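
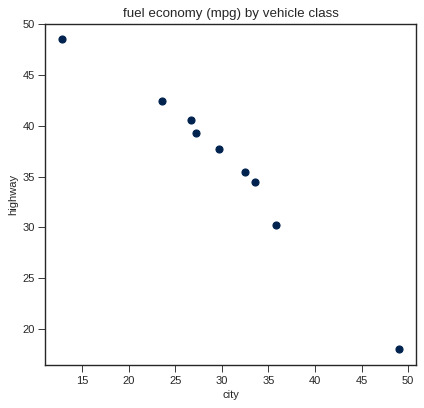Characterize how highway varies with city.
Points are negatively correlated; strong (|r| ≈ 1.0).

negative, strong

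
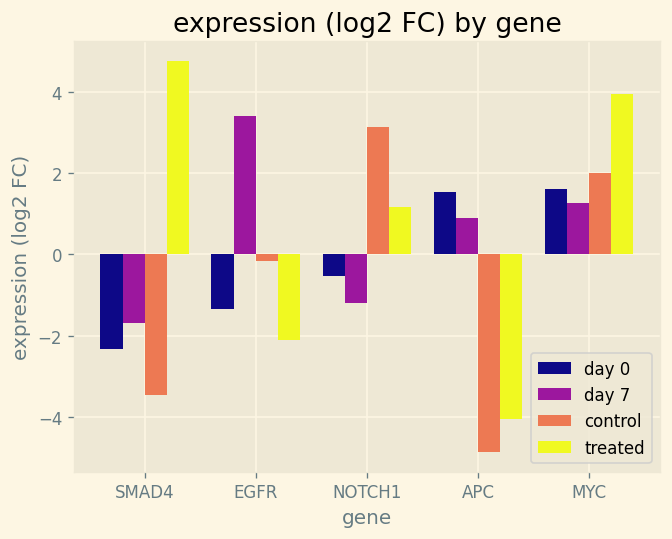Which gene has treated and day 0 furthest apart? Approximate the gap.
SMAD4, ≈ 7 log2 FC

SMAD4: treated ≈ 5, day 0 ≈ -2 → gap ≈ 7. Next-largest (APC) is only ≈ 6.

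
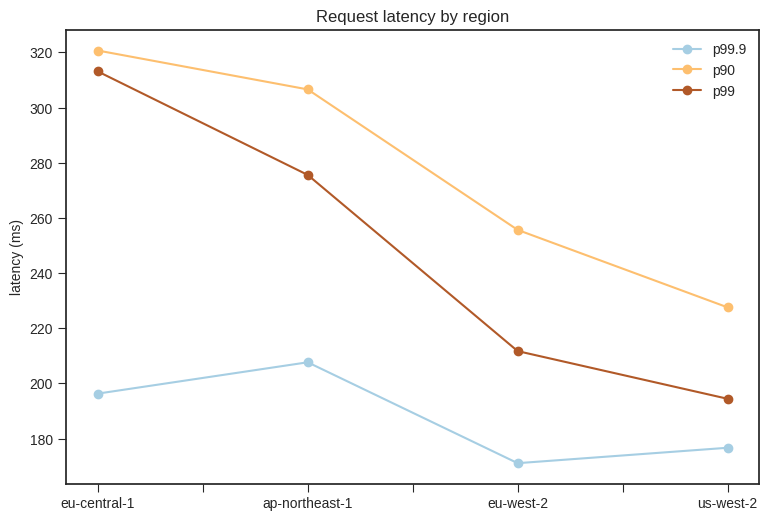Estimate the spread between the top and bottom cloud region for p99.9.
≈ 20

Max ap-northeast-1 ≈ 200, min eu-west-2 ≈ 180; range ≈ 20.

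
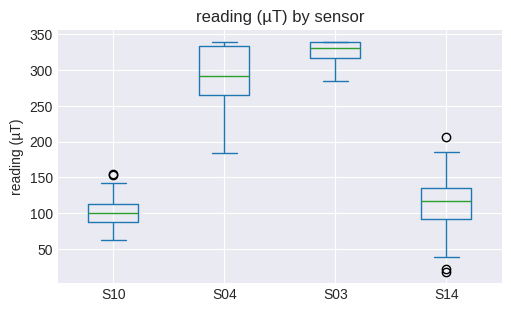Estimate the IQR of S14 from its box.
≈ 40

Q3 ≈ 140, Q1 ≈ 100; IQR ≈ 40.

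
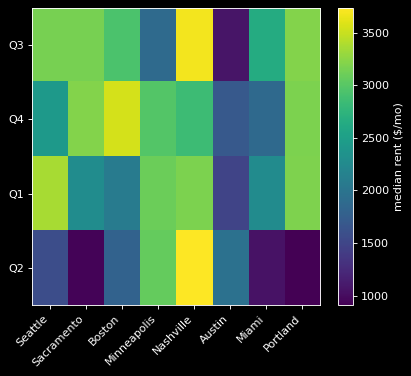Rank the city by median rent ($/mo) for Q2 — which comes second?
Top 3 for Q2: Nashville ≈ 3500, Minneapolis ≈ 3000, Austin ≈ 2000.

Minneapolis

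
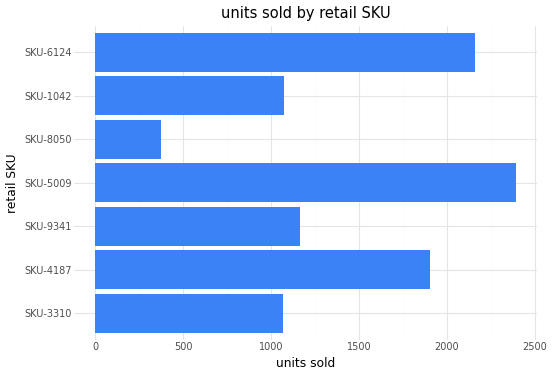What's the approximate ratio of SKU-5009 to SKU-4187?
SKU-5009 ≈ 2400, SKU-4187 ≈ 2000; 2400/2000 ≈ 1.2.

≈ 1.2×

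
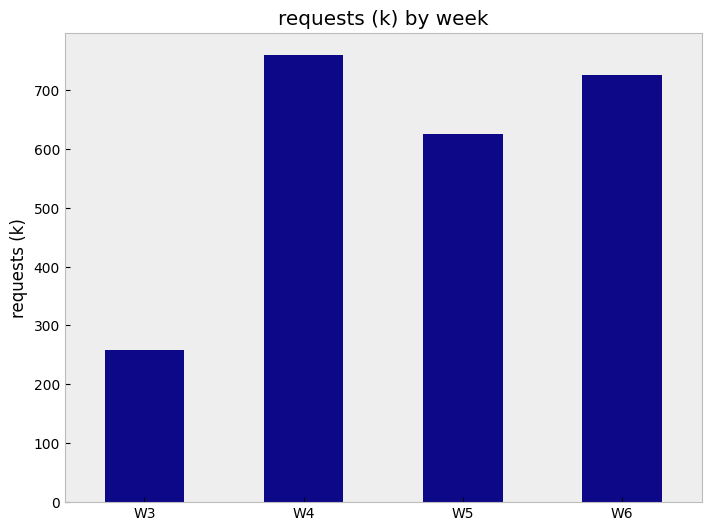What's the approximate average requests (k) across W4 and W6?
(800 + 700) / 2 ≈ 750.

≈ 750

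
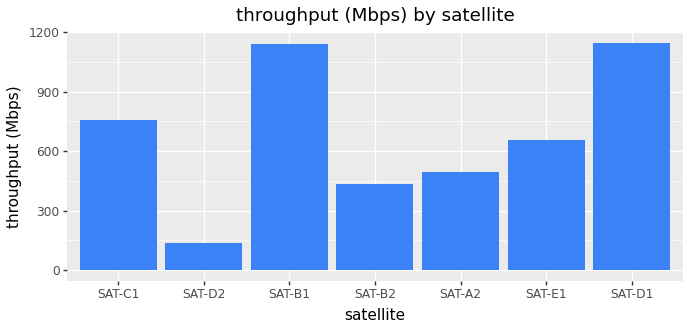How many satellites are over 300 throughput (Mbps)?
6

Above 300: SAT-C1, SAT-B1, SAT-B2, SAT-A2, SAT-E1, SAT-D1.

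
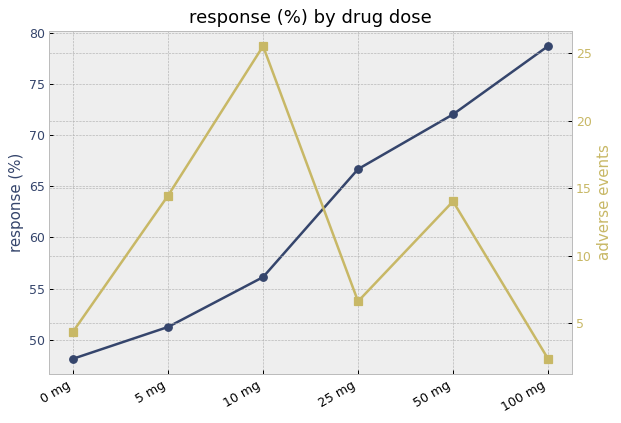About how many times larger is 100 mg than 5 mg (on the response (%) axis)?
100 mg ≈ 80, 5 mg ≈ 50; 80/50 ≈ 1.6.

≈ 1.6×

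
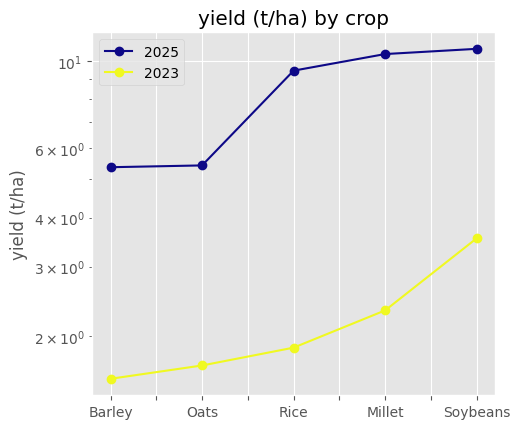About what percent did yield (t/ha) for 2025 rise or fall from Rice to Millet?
Rice ≈ 9, Millet ≈ 10; (10 − 9) / 9 ≈ +11.1%.

≈ +11.1%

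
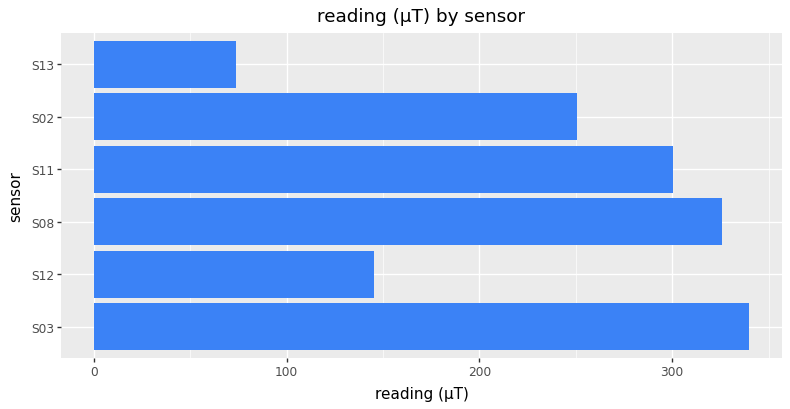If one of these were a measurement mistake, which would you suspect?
S13 ≈ 50; the rest sit between ≈ 150 and ≈ 350.

S13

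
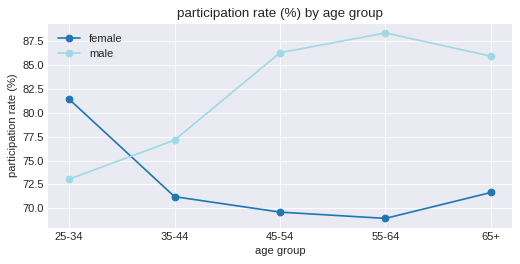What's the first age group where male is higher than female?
25-34: male ≈ 74 vs female ≈ 82 (not yet); 35-44: male ≈ 78 vs female ≈ 72 (first crossover).

35-44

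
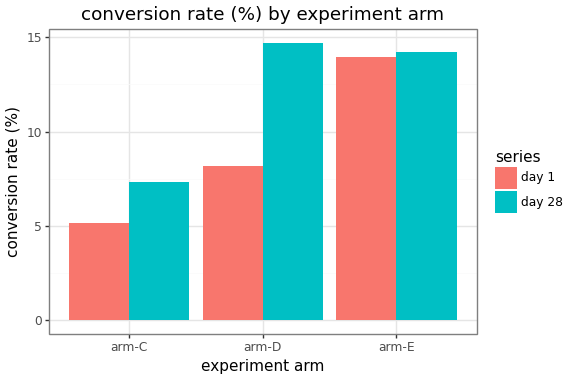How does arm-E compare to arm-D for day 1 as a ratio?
arm-E ≈ 14, arm-D ≈ 8; 14/8 ≈ 1.75.

≈ 1.75×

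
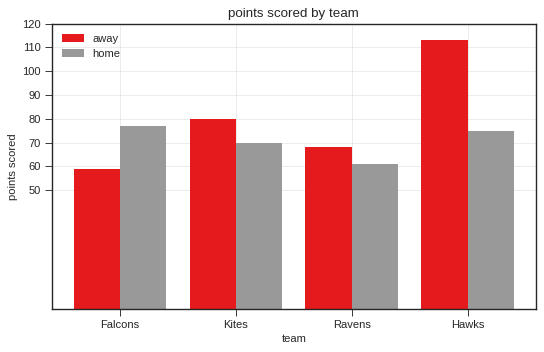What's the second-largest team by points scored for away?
Kites

Top 3 for away: Hawks ≈ 110, Kites ≈ 80, Ravens ≈ 70.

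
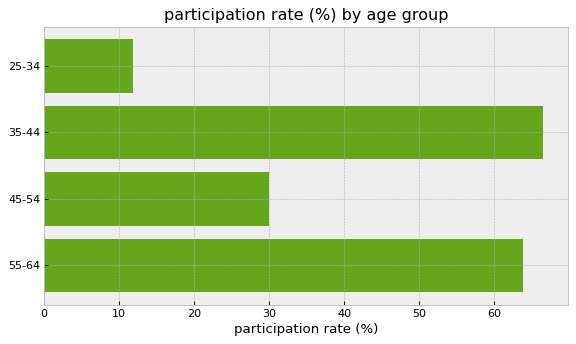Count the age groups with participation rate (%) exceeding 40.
Above 40: 35-44, 55-64.

2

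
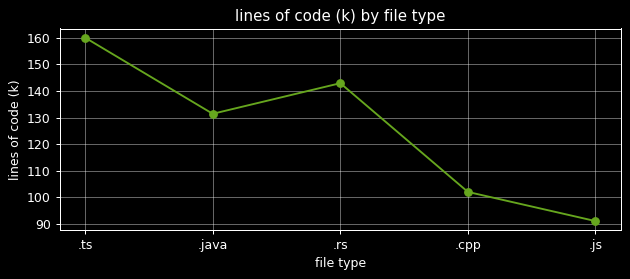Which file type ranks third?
.java

Top 4: .ts ≈ 160, .rs ≈ 140, .java ≈ 130, .cpp ≈ 100.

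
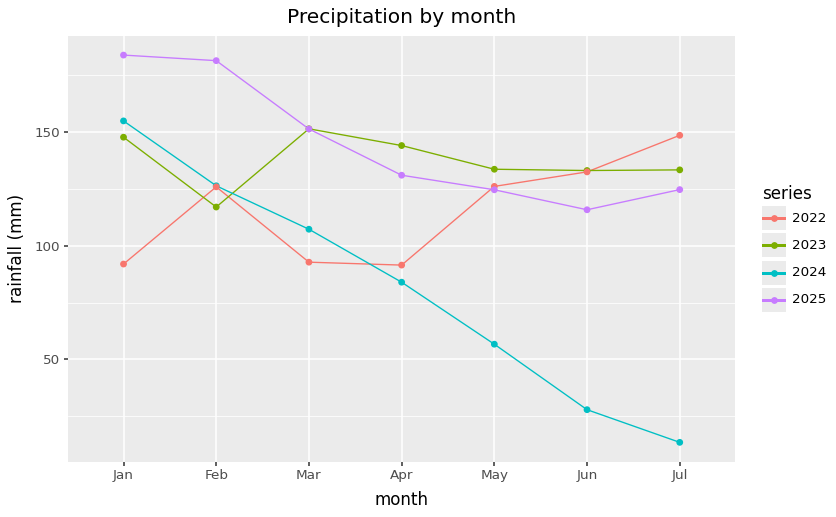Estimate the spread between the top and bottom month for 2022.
≈ 40

Max Jul ≈ 140, min Apr ≈ 100; range ≈ 40.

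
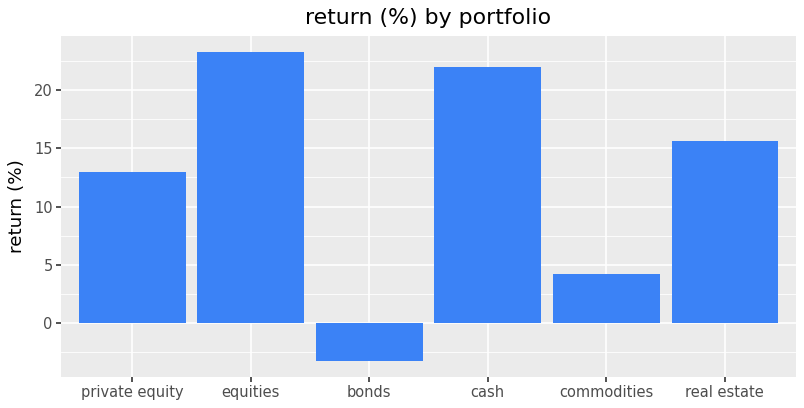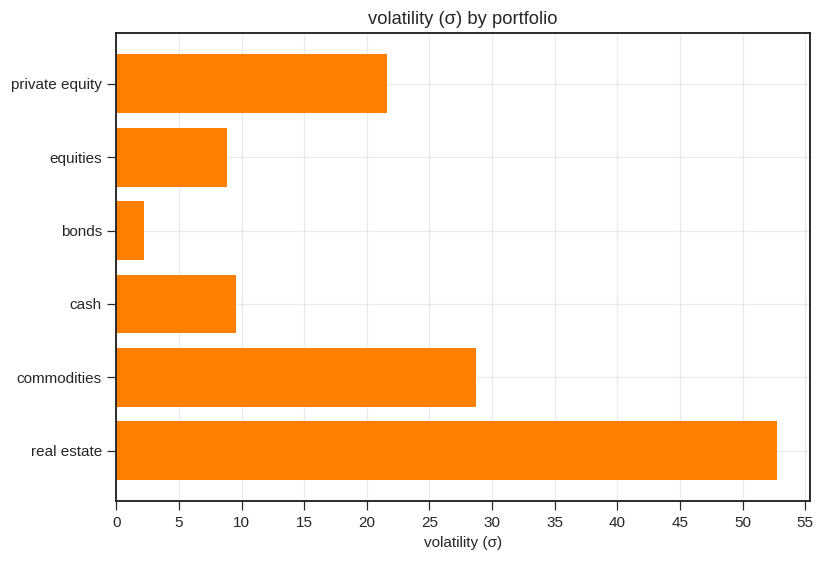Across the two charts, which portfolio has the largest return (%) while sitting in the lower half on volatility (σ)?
Chart 2 median volatility (σ) ≈ 15; below-median portfolios: equities, bonds, cash. Among those, equities has the highest return (%) (≈ 25).

equities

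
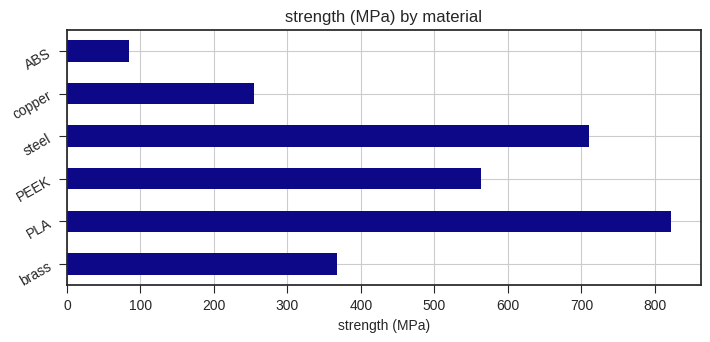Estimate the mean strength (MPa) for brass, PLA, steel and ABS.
≈ 500

(400 + 800 + 700 + 100) / 4 ≈ 500.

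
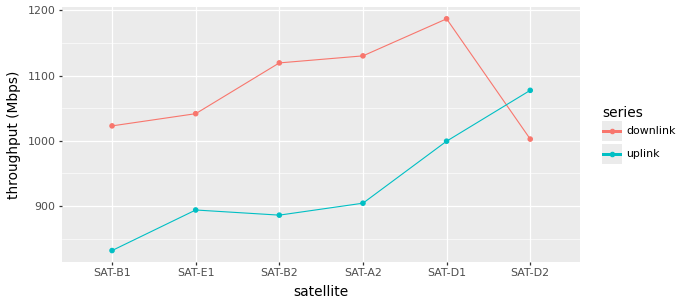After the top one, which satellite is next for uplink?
SAT-D1

Top 3 for uplink: SAT-D2 ≈ 1100, SAT-D1 ≈ 1000, SAT-A2 ≈ 900.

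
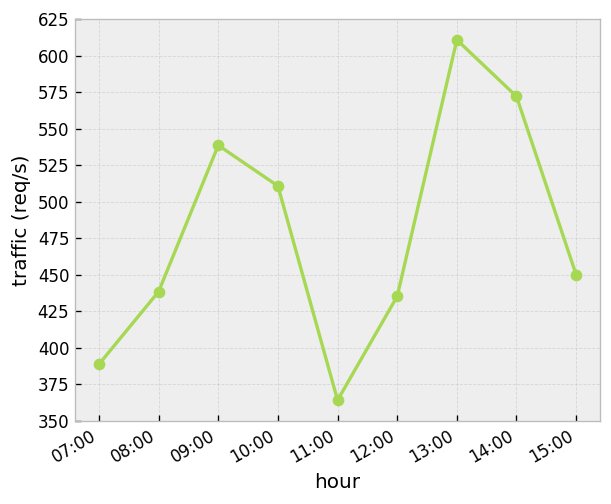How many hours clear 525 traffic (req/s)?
3

Above 525: 09:00, 13:00, 14:00.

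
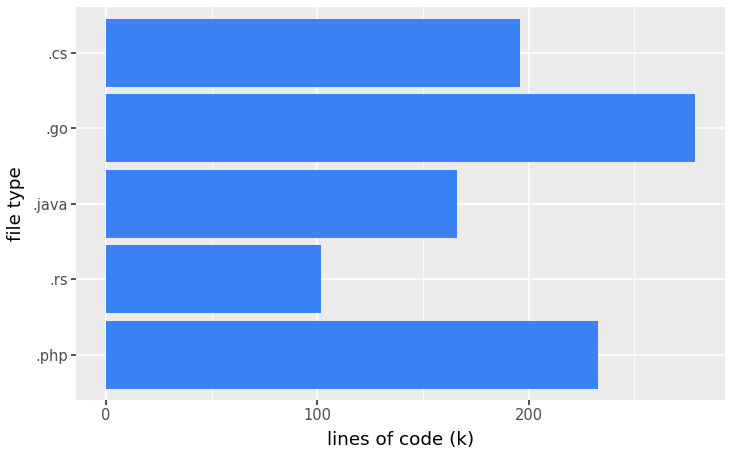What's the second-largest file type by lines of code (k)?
.php

Top 3: .go ≈ 275, .php ≈ 225, .cs ≈ 200.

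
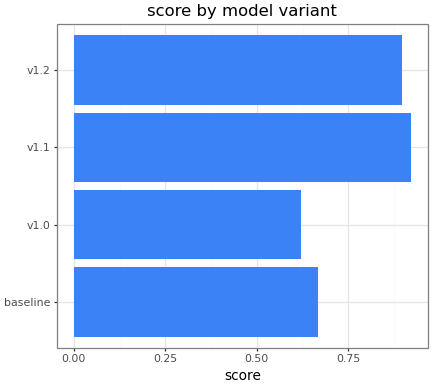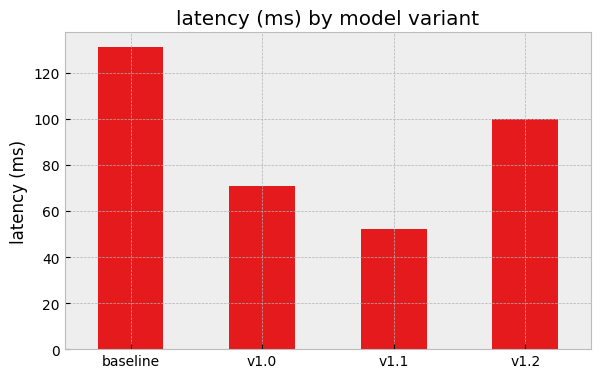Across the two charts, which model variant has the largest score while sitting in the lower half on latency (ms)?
v1.1

Chart 2 median latency (ms) ≈ 80; below-median model variants: v1.0, v1.1. Among those, v1.1 has the highest score (≈ 0.9).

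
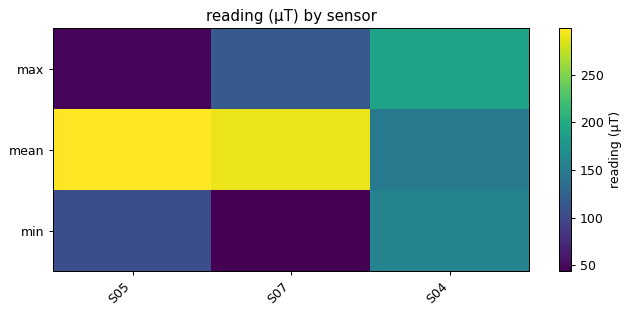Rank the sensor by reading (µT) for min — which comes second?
S05

Top 3 for min: S04 ≈ 150, S05 ≈ 100, S07 ≈ 50.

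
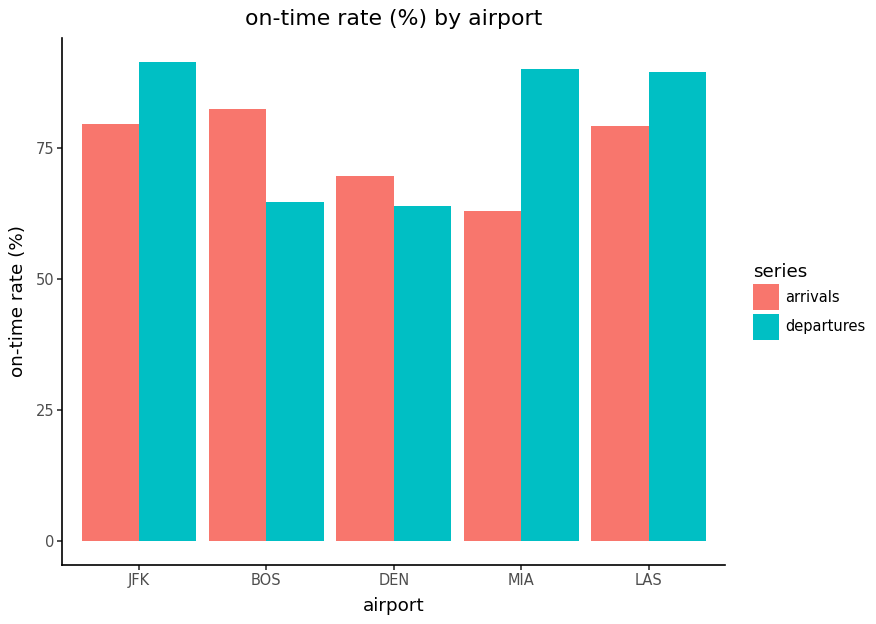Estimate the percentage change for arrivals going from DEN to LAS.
≈ +14.3%

DEN ≈ 70, LAS ≈ 80; (80 − 70) / 70 ≈ +14.3%.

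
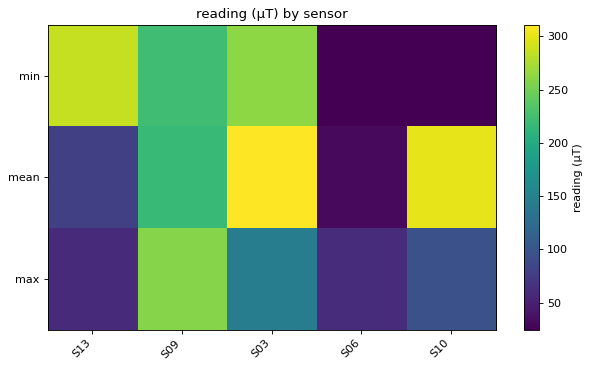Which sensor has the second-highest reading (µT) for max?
Top 3 for max: S09 ≈ 250, S03 ≈ 150, S10 ≈ 100.

S03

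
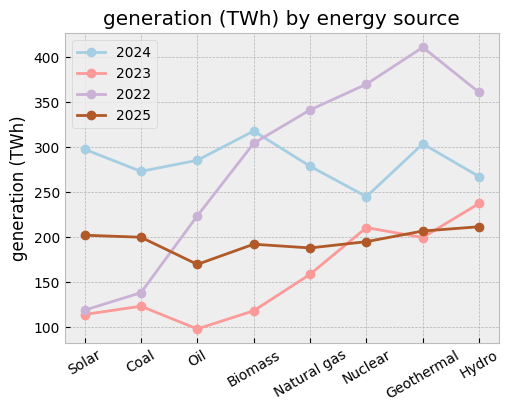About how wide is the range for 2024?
≈ 50

Max Biomass ≈ 300, min Nuclear ≈ 250; range ≈ 50.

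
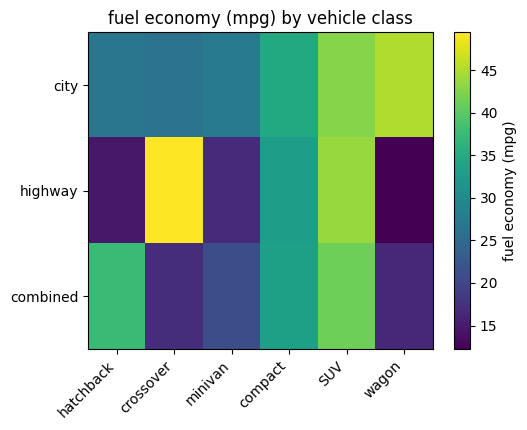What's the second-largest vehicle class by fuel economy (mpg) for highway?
Top 3 for highway: crossover ≈ 50, SUV ≈ 45, compact ≈ 35.

SUV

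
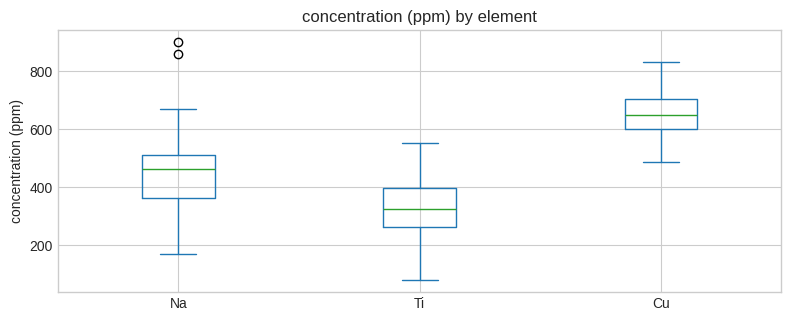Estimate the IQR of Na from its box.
Q3 ≈ 500, Q1 ≈ 350; IQR ≈ 150.

≈ 150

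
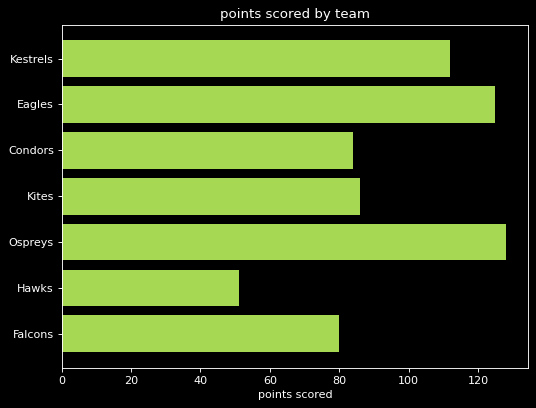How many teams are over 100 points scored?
3

Above 100: Kestrels, Eagles, Ospreys.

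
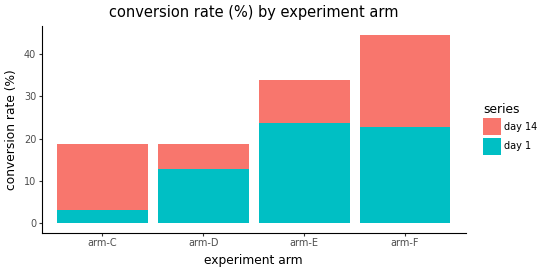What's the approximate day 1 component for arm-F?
day 1 top ≈ 25, bottom ≈ 0; segment ≈ 25.

≈ 25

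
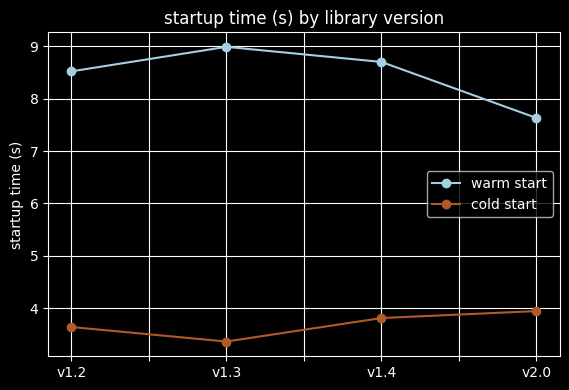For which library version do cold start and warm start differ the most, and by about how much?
v1.3, ≈ 5.5 s

v1.3: cold start ≈ 3.5, warm start ≈ 9.0 → gap ≈ 5.5. Next-largest (v1.4) is only ≈ 4.5.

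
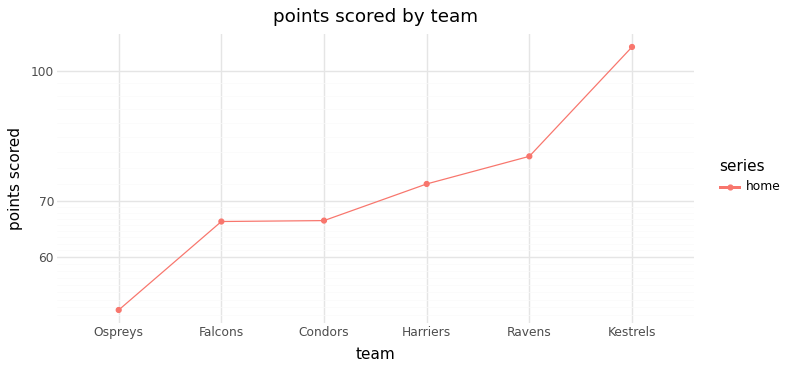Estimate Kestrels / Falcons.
≈ 1.62×

Kestrels ≈ 105, Falcons ≈ 65; 105/65 ≈ 1.62.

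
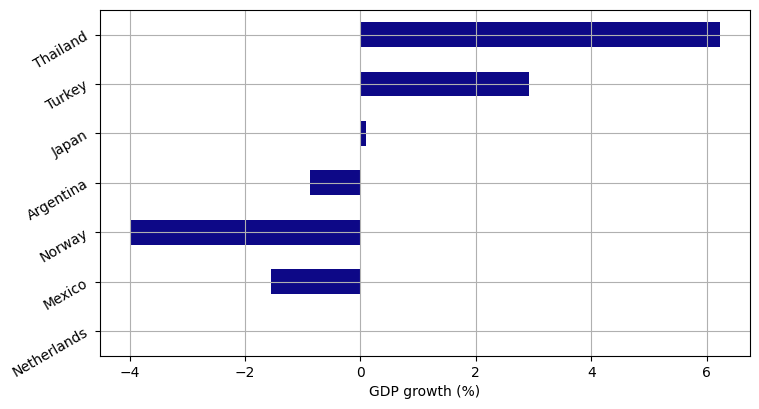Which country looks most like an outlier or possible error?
Thailand

Thailand ≈ 6; the rest sit between ≈ -4 and ≈ 3.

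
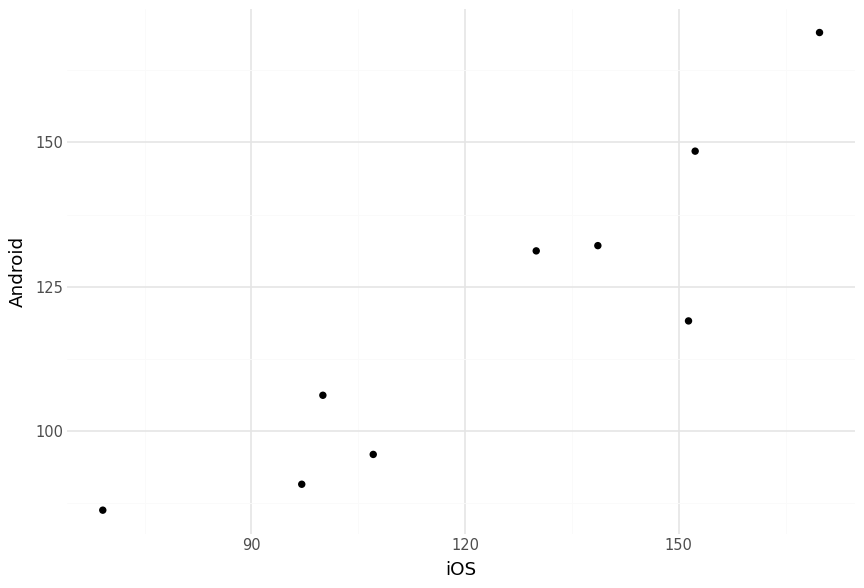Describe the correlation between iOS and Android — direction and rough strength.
Points are positively correlated; strong (|r| ≈ 0.9).

positive, strong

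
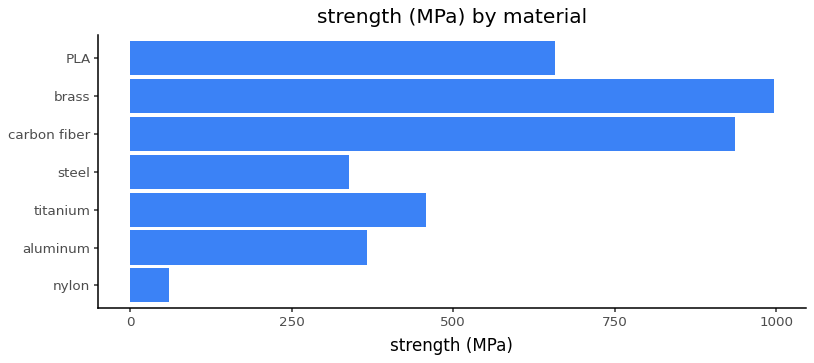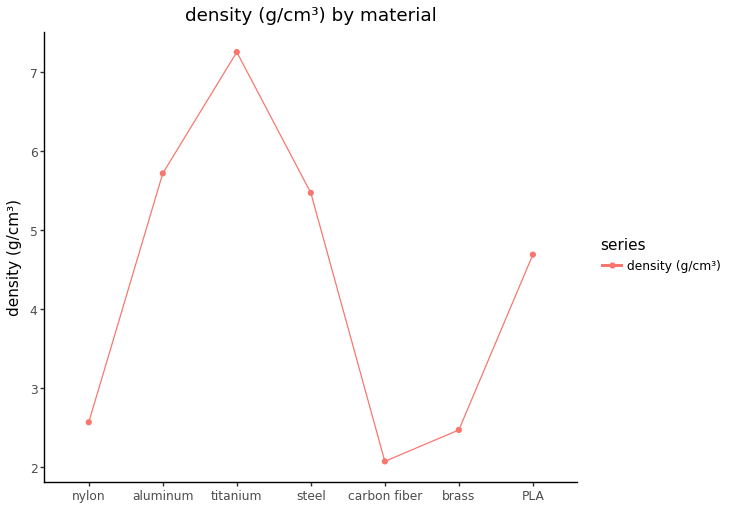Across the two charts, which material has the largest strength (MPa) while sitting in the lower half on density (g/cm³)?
brass

Chart 2 median density (g/cm³) ≈ 5; below-median materials: nylon, carbon fiber, brass. Among those, brass has the highest strength (MPa) (≈ 1000).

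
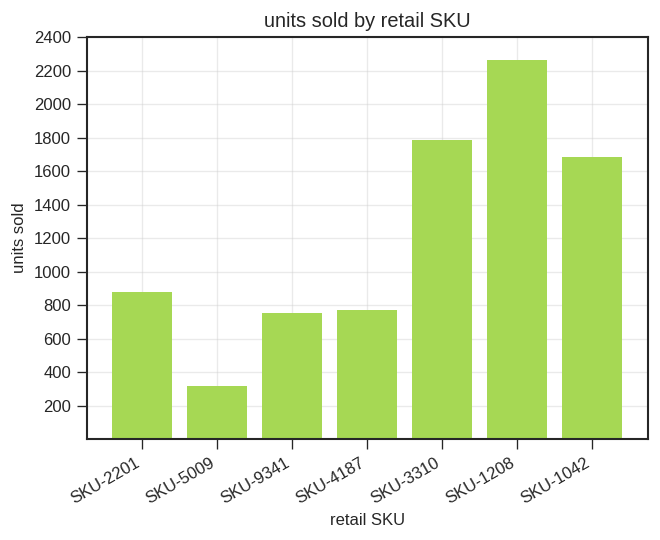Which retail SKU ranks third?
SKU-1042

Top 4: SKU-1208 ≈ 2200, SKU-3310 ≈ 1800, SKU-1042 ≈ 1600, SKU-2201 ≈ 800.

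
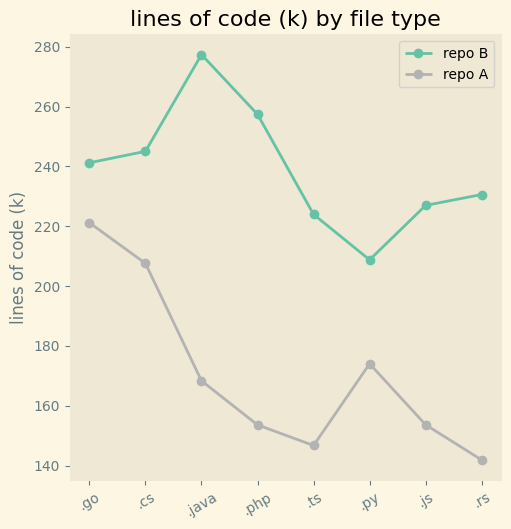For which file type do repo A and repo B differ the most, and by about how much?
.java: repo A ≈ 160, repo B ≈ 280 → gap ≈ 120. Next-largest (.php) is only ≈ 100.

.java, ≈ 120 k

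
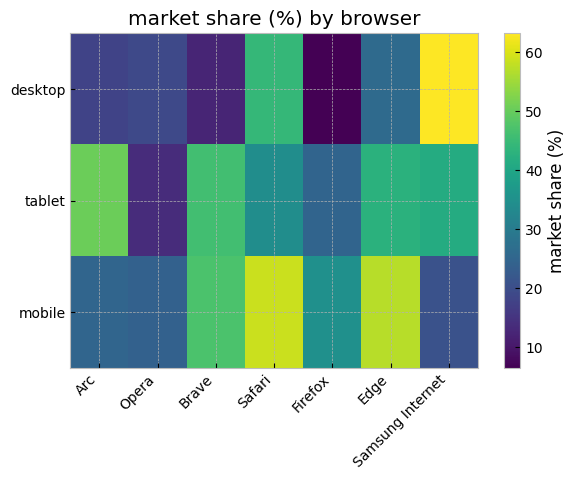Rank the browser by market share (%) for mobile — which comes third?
Top 4 for mobile: Safari ≈ 60, Edge ≈ 55, Brave ≈ 45, Firefox ≈ 35.

Brave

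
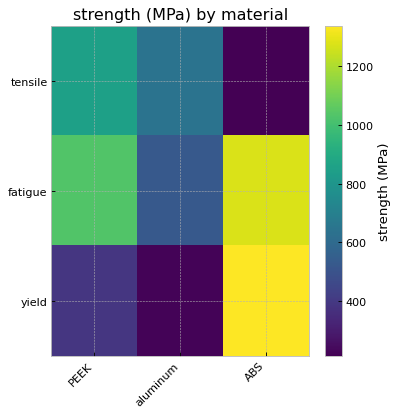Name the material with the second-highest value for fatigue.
Top 3 for fatigue: ABS ≈ 1300, PEEK ≈ 1000, aluminum ≈ 500.

PEEK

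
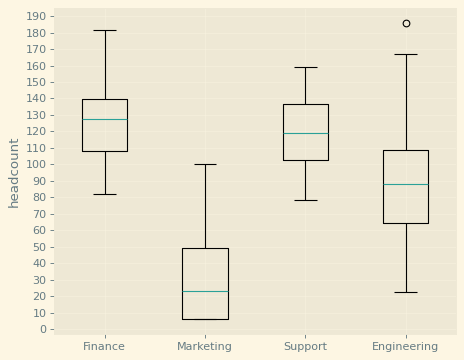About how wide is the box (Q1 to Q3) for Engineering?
≈ 50

Q3 ≈ 110, Q1 ≈ 60; IQR ≈ 50.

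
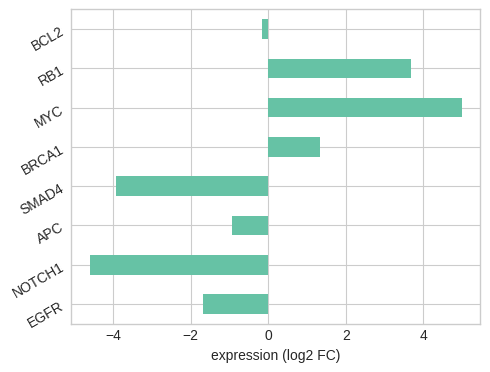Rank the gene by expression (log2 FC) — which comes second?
Top 3: MYC ≈ 5, RB1 ≈ 4, BRCA1 ≈ 1.

RB1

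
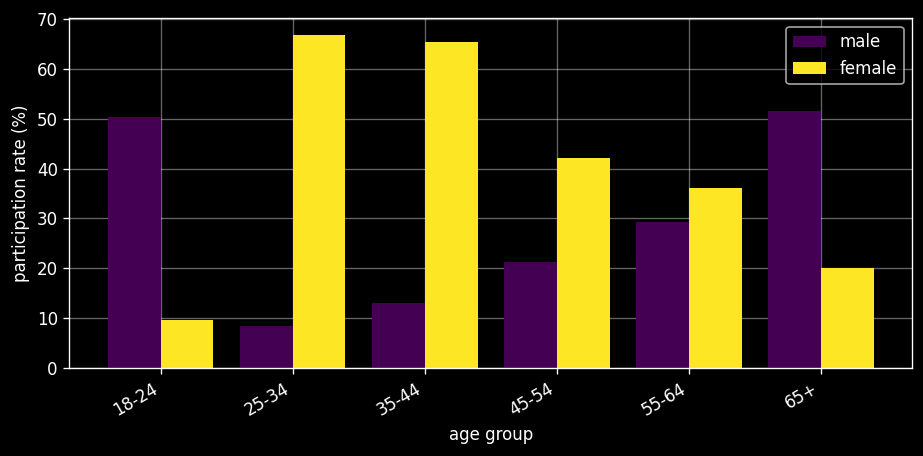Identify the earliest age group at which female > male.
25-34

18-24: female ≈ 10 vs male ≈ 50 (not yet); 25-34: female ≈ 70 vs male ≈ 10 (first crossover).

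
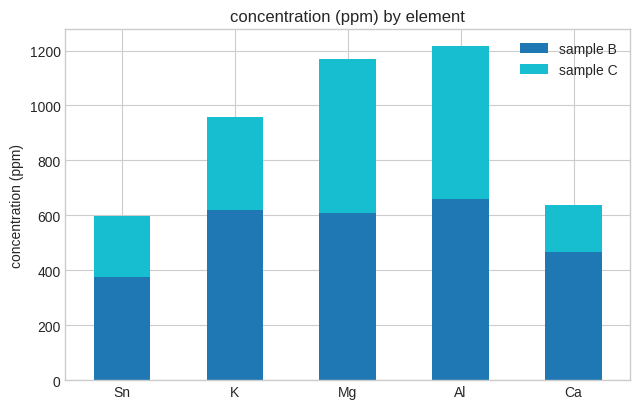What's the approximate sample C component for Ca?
sample C top ≈ 600, bottom ≈ 400; segment ≈ 200.

≈ 200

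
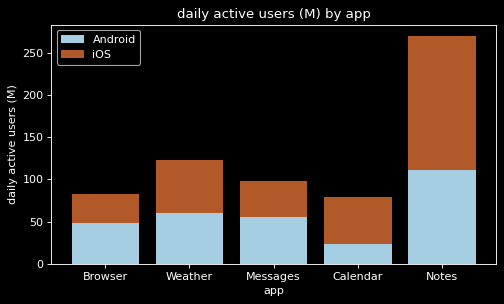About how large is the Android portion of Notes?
Android top ≈ 100, bottom ≈ 0; segment ≈ 100.

≈ 100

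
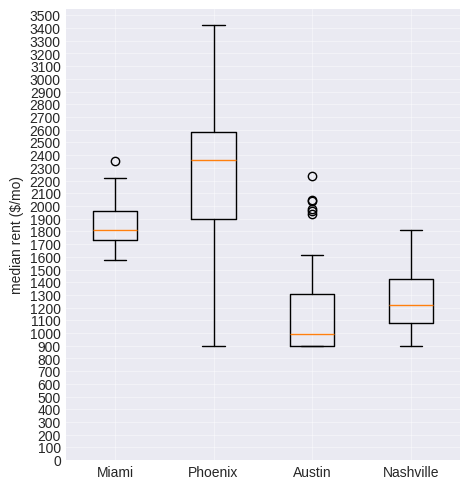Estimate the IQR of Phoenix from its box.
Q3 ≈ 2600, Q1 ≈ 1900; IQR ≈ 700.

≈ 700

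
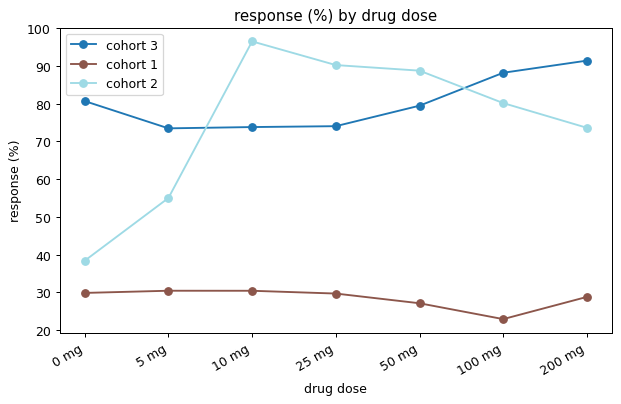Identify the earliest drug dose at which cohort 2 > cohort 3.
5 mg: cohort 2 ≈ 50 vs cohort 3 ≈ 70 (not yet); 10 mg: cohort 2 ≈ 100 vs cohort 3 ≈ 70 (first crossover).

10 mg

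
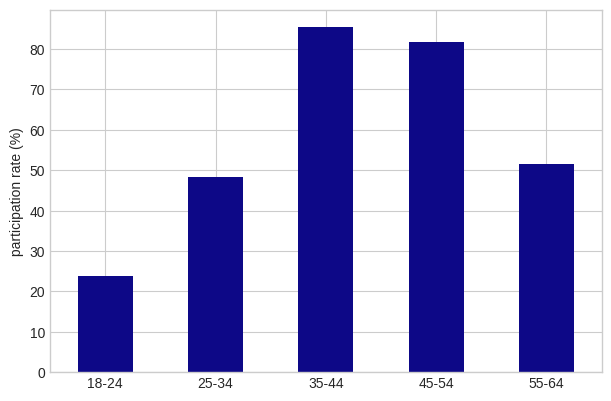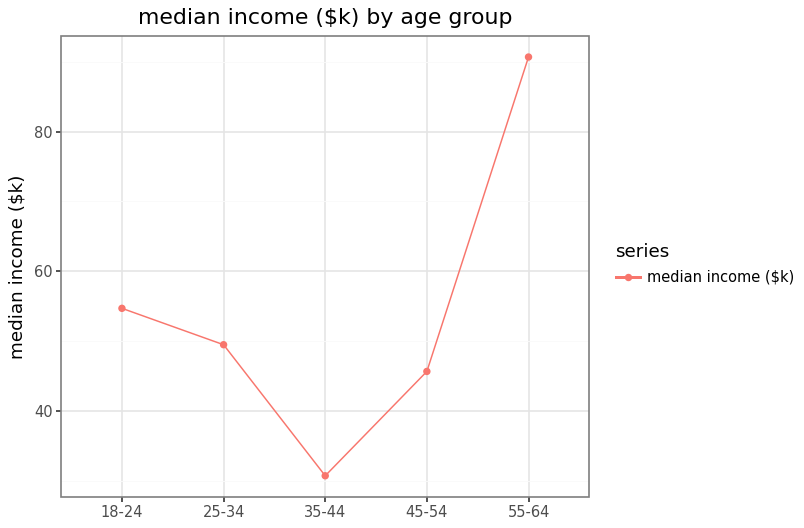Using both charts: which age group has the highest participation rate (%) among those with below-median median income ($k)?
Chart 2 median median income ($k) ≈ 50; below-median age groups: 35-44, 45-54. Among those, 35-44 has the highest participation rate (%) (≈ 90).

35-44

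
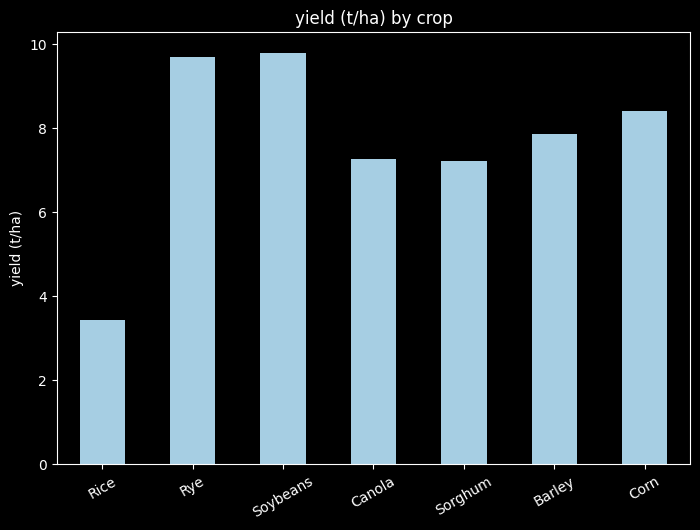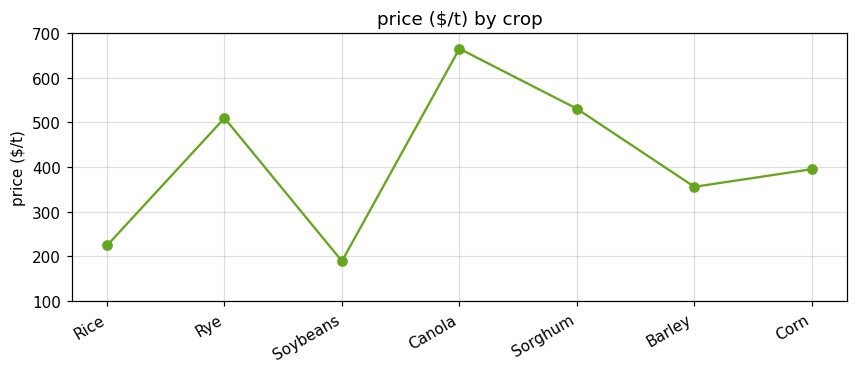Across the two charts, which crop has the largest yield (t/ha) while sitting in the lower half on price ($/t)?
Chart 2 median price ($/t) ≈ 400; below-median crops: Rice, Soybeans, Barley. Among those, Soybeans has the highest yield (t/ha) (≈ 10).

Soybeans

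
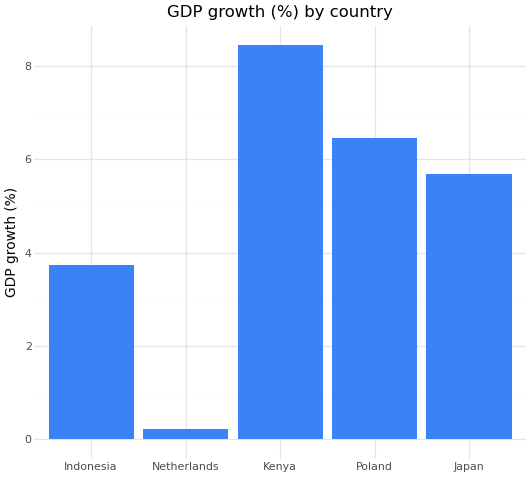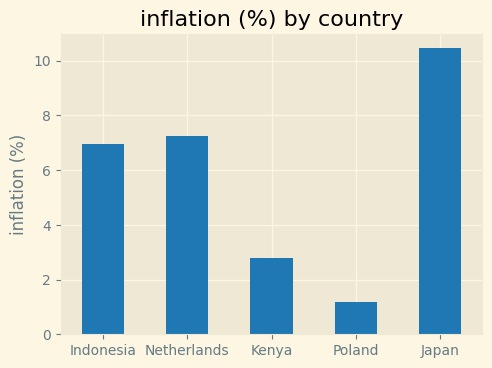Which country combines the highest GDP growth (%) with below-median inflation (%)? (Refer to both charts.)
Kenya

Chart 2 median inflation (%) ≈ 7; below-median countries: Kenya, Poland. Among those, Kenya has the highest GDP growth (%) (≈ 8).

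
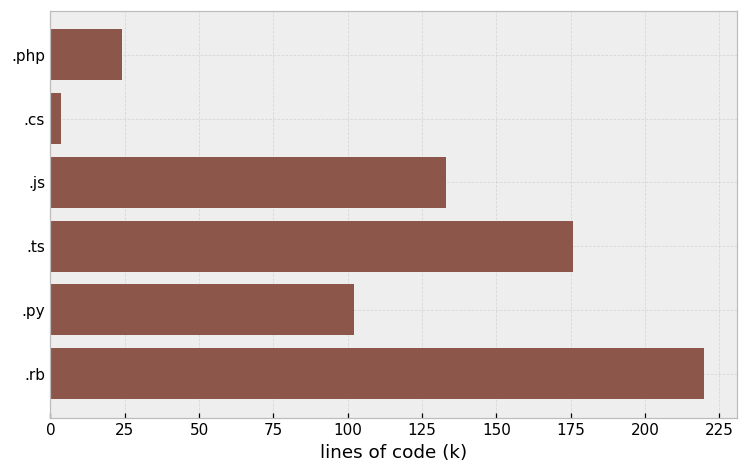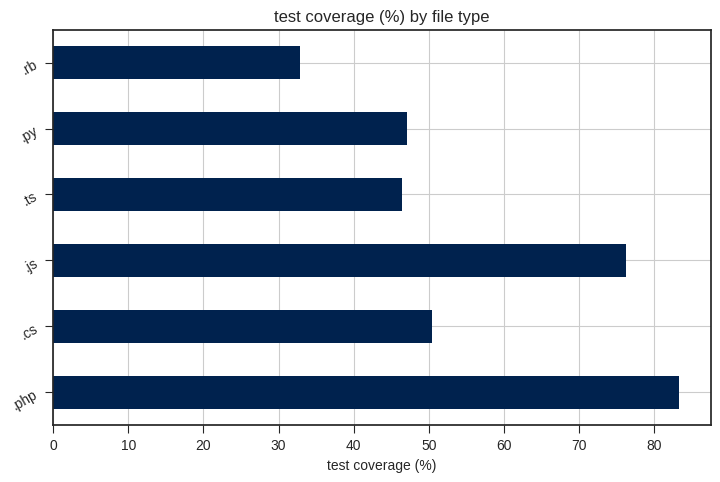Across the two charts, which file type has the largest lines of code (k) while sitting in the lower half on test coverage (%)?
Chart 2 median test coverage (%) ≈ 50; below-median file types: .ts, .py, .rb. Among those, .rb has the highest lines of code (k) (≈ 225).

.rb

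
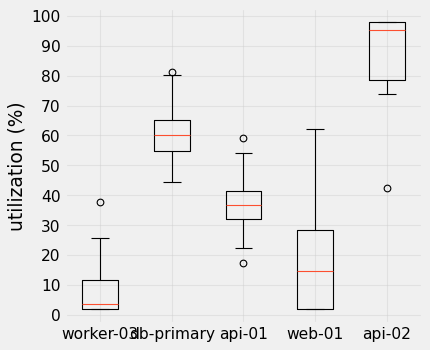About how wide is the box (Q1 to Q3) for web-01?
≈ 30

Q3 ≈ 30, Q1 ≈ 0; IQR ≈ 30.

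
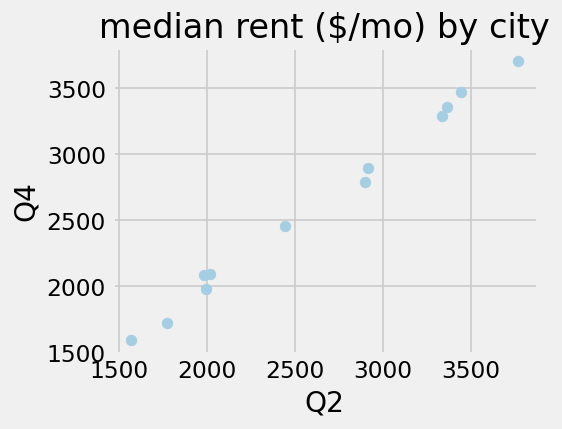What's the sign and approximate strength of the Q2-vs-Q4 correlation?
positive, strong

Points are positively correlated; strong (|r| ≈ 1.0).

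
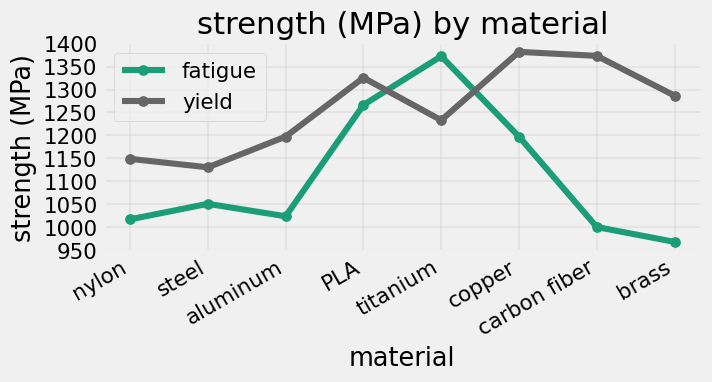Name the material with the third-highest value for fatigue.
copper

Top 4 for fatigue: titanium ≈ 1350, PLA ≈ 1250, copper ≈ 1200, steel ≈ 1050.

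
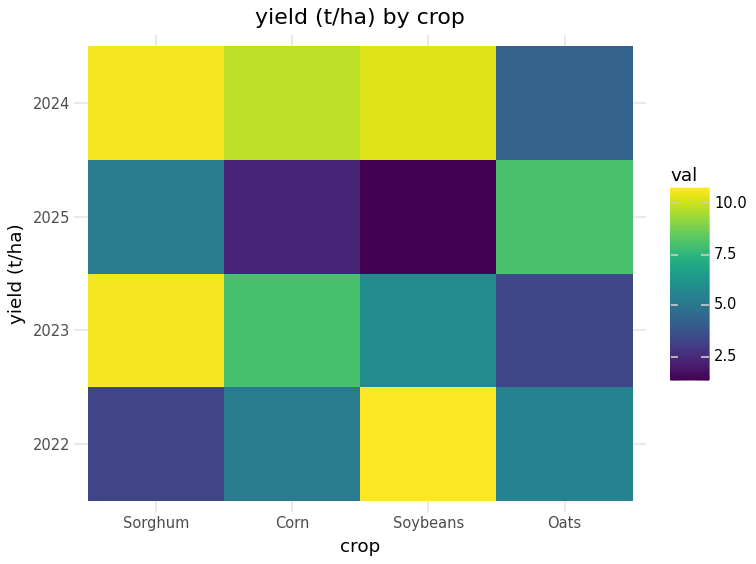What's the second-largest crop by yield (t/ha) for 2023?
Corn

Top 3 for 2023: Sorghum ≈ 11, Corn ≈ 8, Soybeans ≈ 6.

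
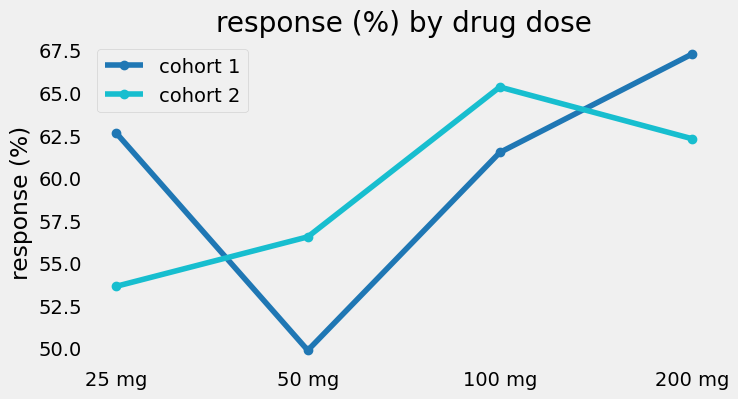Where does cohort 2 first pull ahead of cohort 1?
50 mg

25 mg: cohort 2 ≈ 54 vs cohort 1 ≈ 62 (not yet); 50 mg: cohort 2 ≈ 56 vs cohort 1 ≈ 50 (first crossover).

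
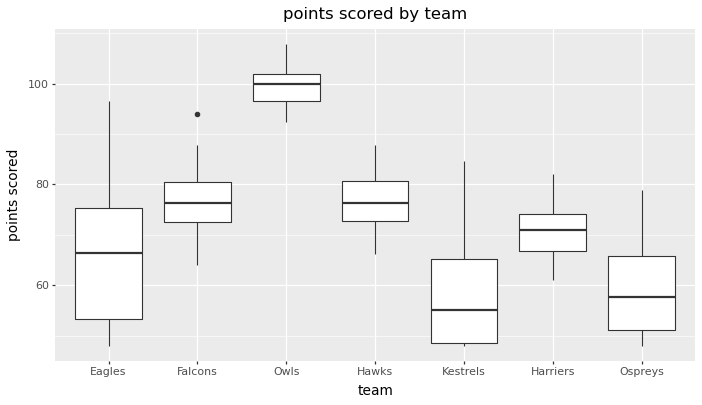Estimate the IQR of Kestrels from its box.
≈ 15

Q3 ≈ 65, Q1 ≈ 50; IQR ≈ 15.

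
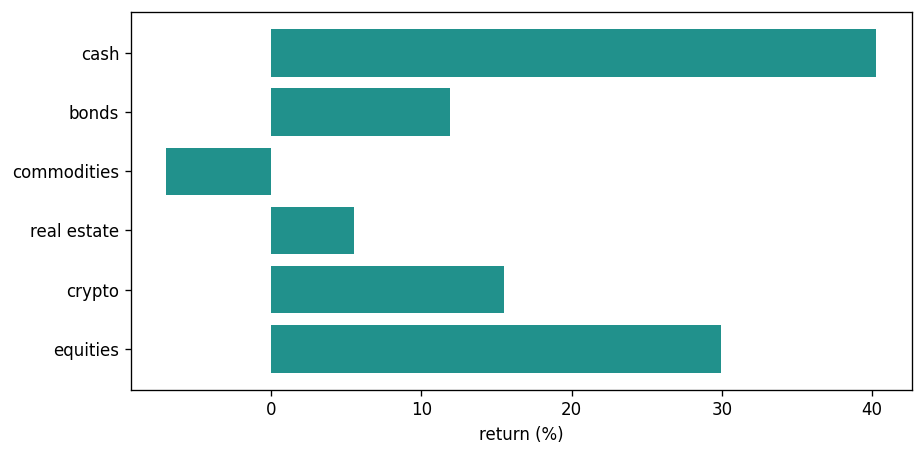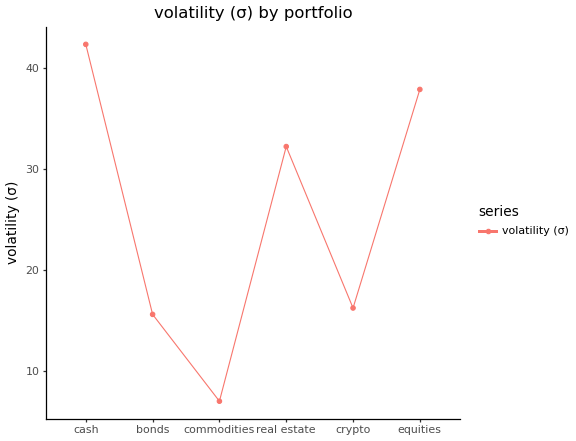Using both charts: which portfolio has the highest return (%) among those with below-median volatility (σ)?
Chart 2 median volatility (σ) ≈ 25; below-median portfolios: bonds, commodities, crypto. Among those, crypto has the highest return (%) (≈ 15).

crypto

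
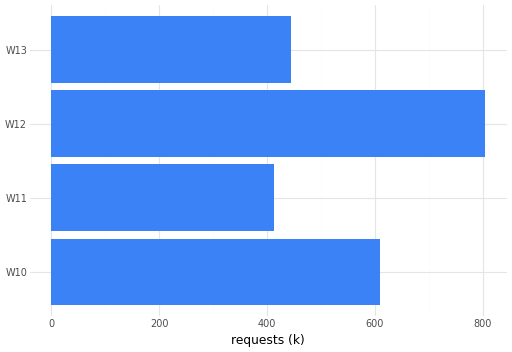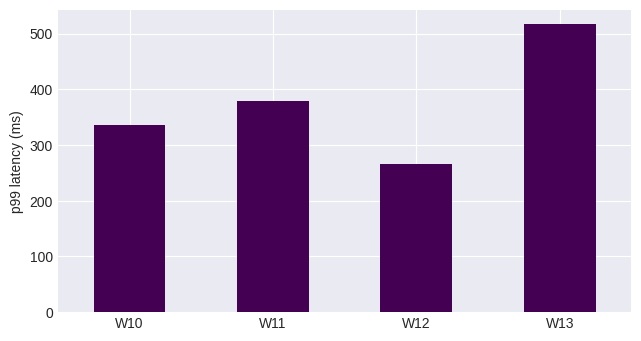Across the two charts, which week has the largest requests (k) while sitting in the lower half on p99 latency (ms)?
Chart 2 median p99 latency (ms) ≈ 350; below-median weeks: W10, W12. Among those, W12 has the highest requests (k) (≈ 800).

W12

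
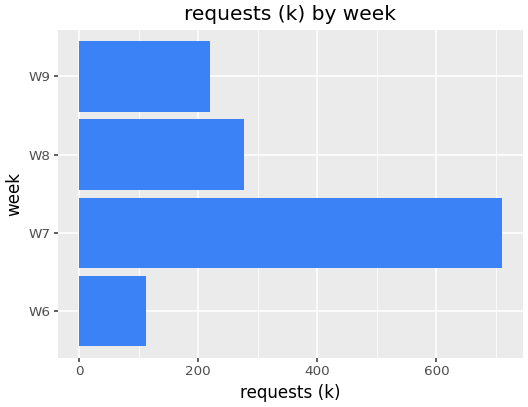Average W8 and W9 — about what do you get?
≈ 250

(300 + 200) / 2 ≈ 250.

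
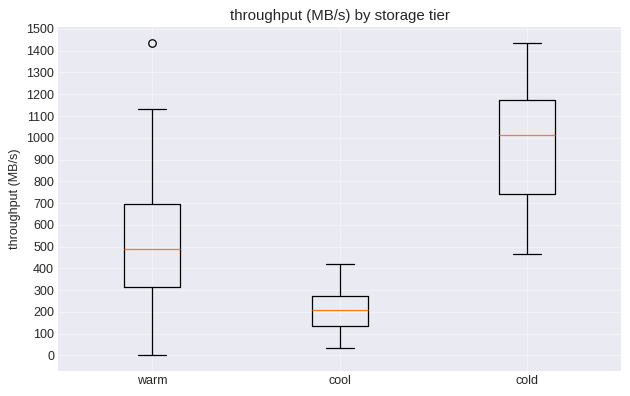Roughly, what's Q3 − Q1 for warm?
Q3 ≈ 700, Q1 ≈ 300; IQR ≈ 400.

≈ 400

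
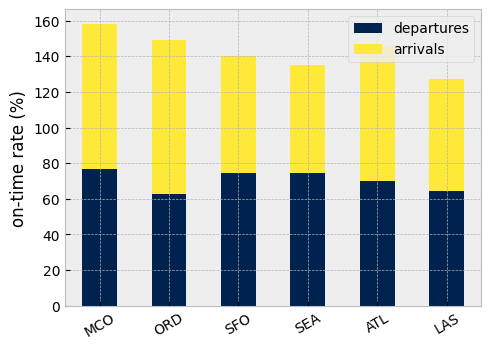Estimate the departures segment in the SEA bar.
departures top ≈ 80, bottom ≈ 0; segment ≈ 80.

≈ 80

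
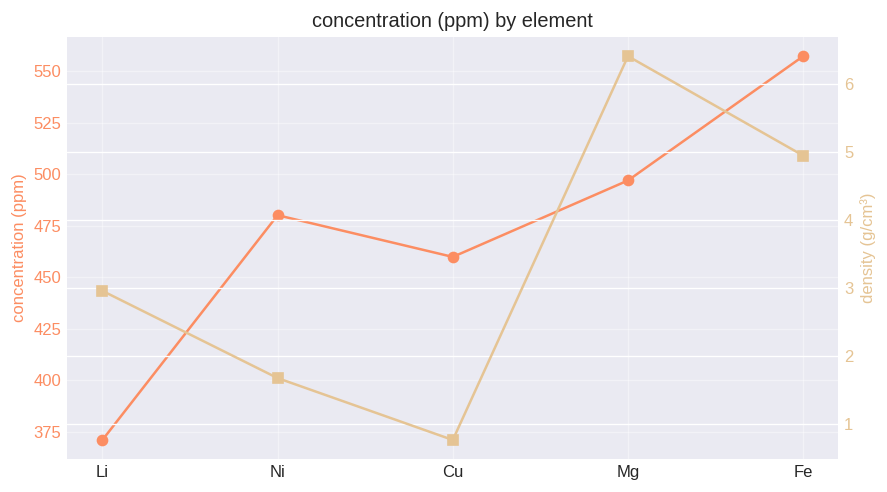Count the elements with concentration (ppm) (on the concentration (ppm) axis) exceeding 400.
4

Above 400: Ni, Cu, Mg, Fe.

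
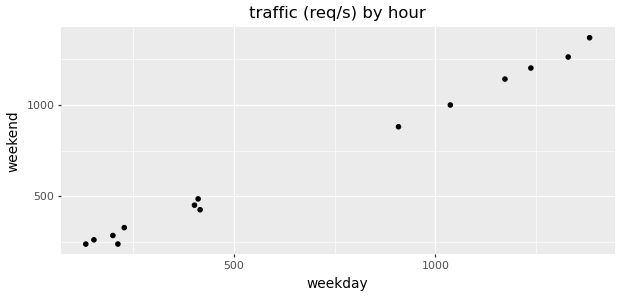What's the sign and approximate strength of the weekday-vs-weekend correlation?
Points are positively correlated; strong (|r| ≈ 1.0).

positive, strong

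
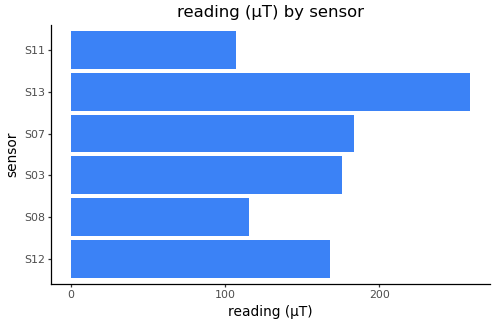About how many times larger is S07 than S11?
S07 ≈ 175, S11 ≈ 100; 175/100 ≈ 1.75.

≈ 1.75×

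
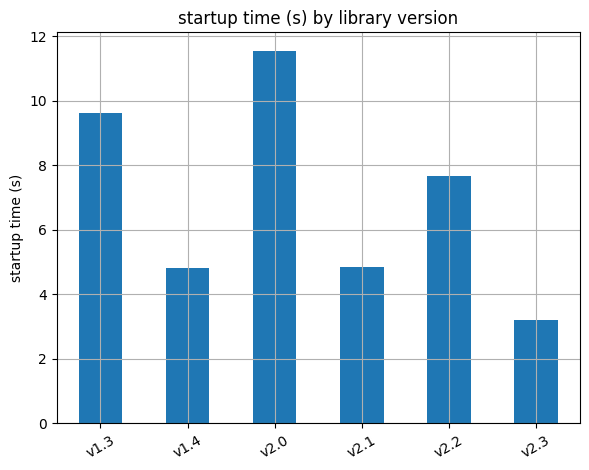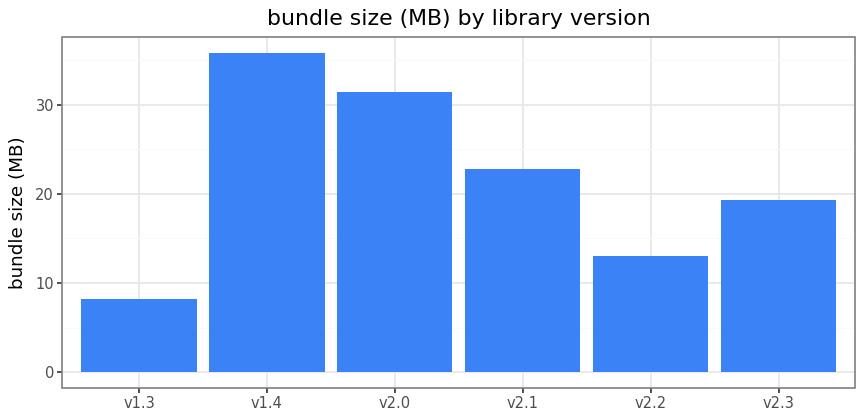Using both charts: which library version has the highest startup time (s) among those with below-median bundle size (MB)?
v1.3

Chart 2 median bundle size (MB) ≈ 20; below-median library versions: v1.3, v2.2, v2.3. Among those, v1.3 has the highest startup time (s) (≈ 10).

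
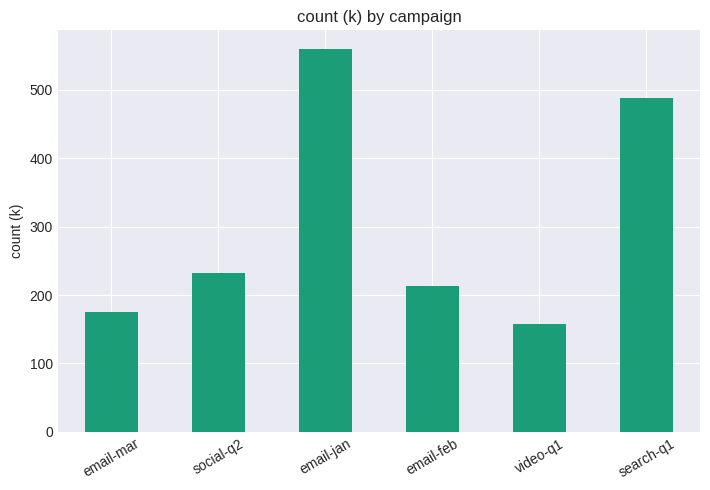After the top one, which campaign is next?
search-q1

Top 3: email-jan ≈ 550, search-q1 ≈ 500, social-q2 ≈ 250.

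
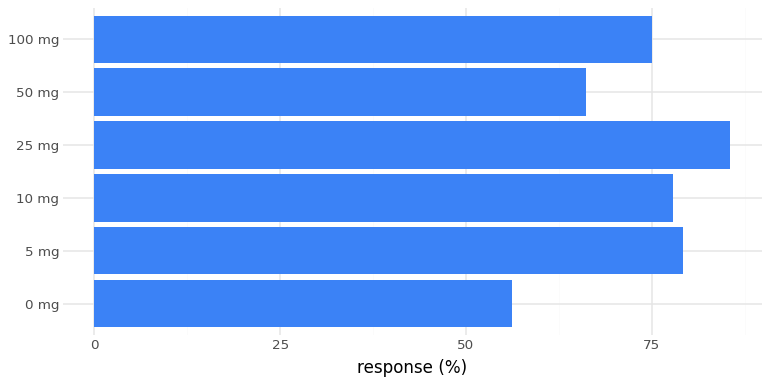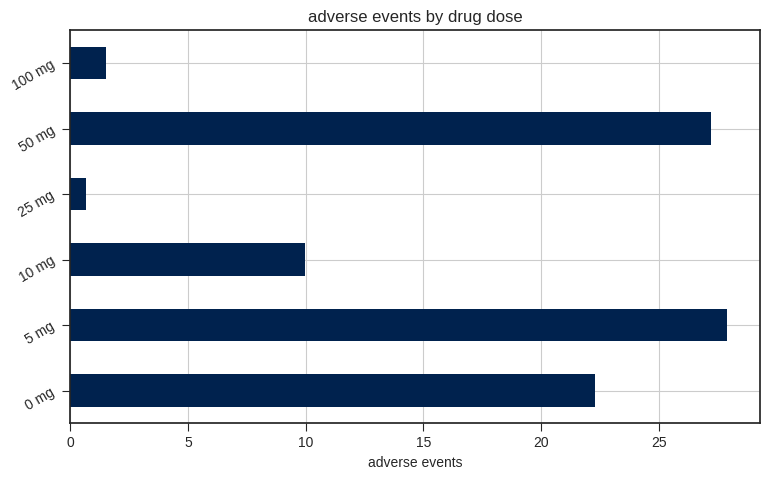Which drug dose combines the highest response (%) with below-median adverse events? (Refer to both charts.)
25 mg

Chart 2 median adverse events ≈ 15; below-median drug doses: 10 mg, 25 mg, 100 mg. Among those, 25 mg has the highest response (%) (≈ 90).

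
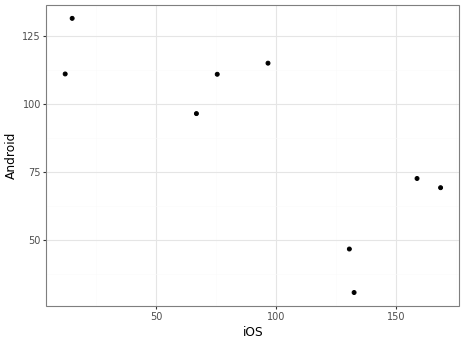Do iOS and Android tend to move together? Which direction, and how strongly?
negative, strong

Points are negatively correlated; strong (|r| ≈ 0.8).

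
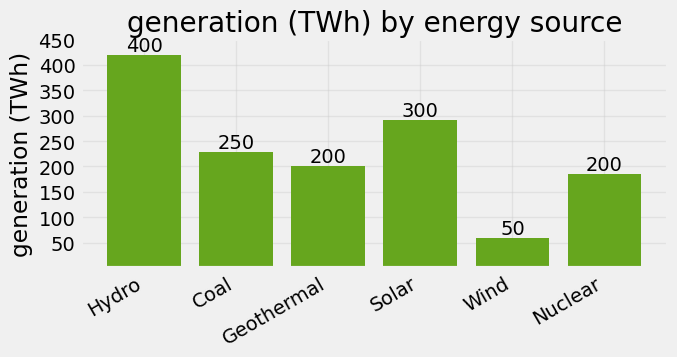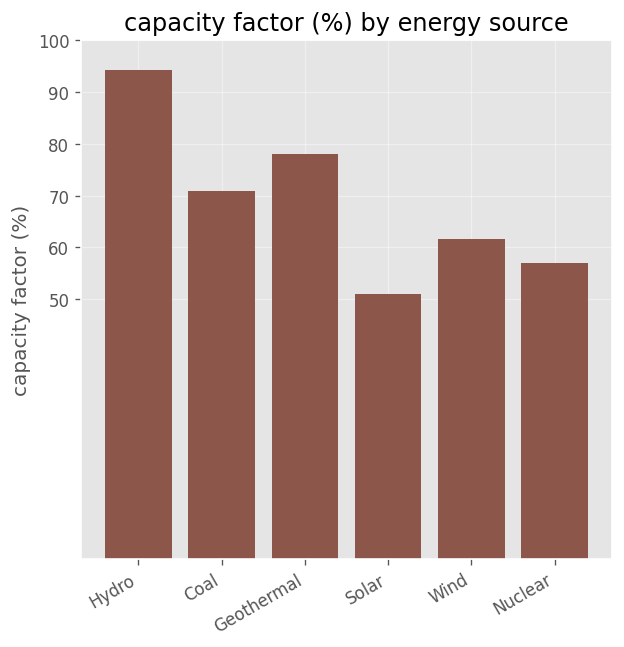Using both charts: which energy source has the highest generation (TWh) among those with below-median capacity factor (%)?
Solar

Chart 2 median capacity factor (%) ≈ 70; below-median energy sources: Solar, Wind, Nuclear. Among those, Solar has the highest generation (TWh) (≈ 300).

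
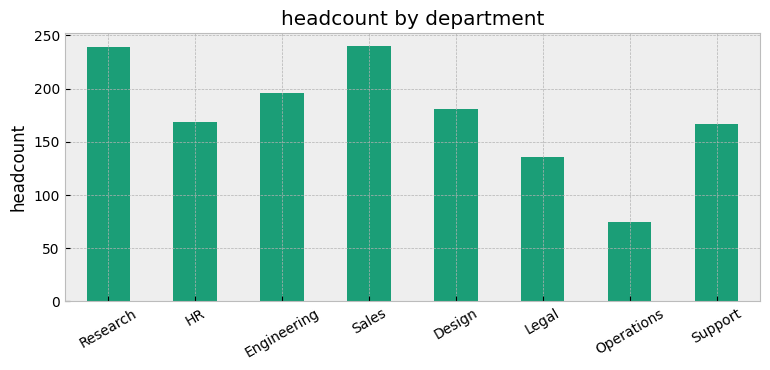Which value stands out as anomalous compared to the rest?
Operations ≈ 80; the rest sit between ≈ 140 and ≈ 240.

Operations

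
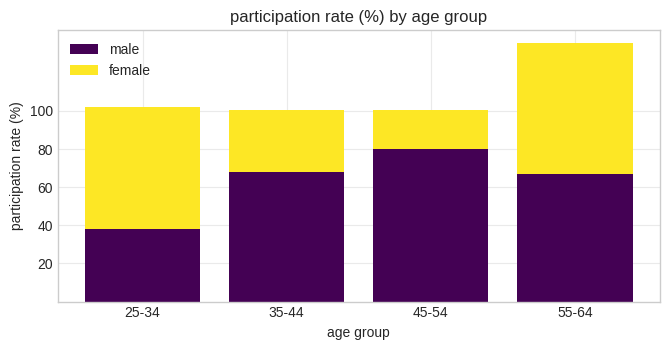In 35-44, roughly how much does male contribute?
≈ 60

male top ≈ 60, bottom ≈ 0; segment ≈ 60.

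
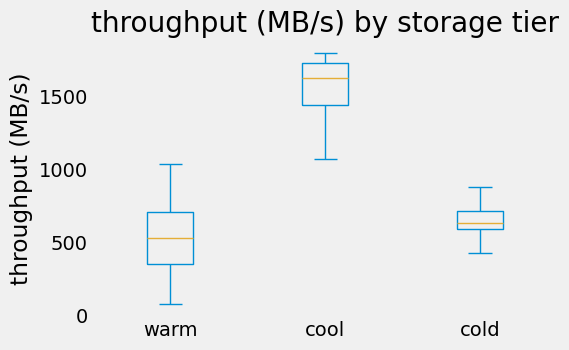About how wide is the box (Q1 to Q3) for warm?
Q3 ≈ 700, Q1 ≈ 400; IQR ≈ 300.

≈ 300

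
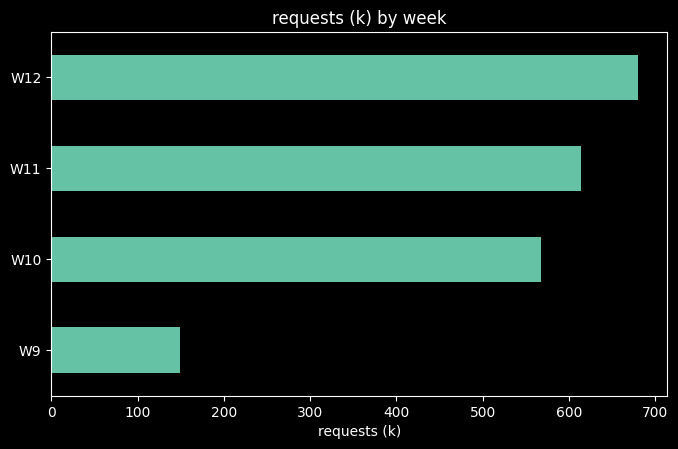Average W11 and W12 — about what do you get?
≈ 650

(600 + 700) / 2 ≈ 650.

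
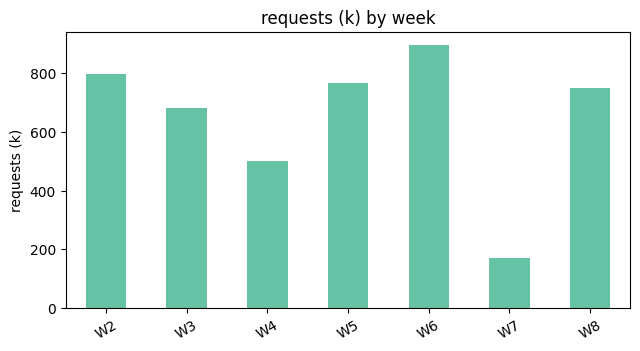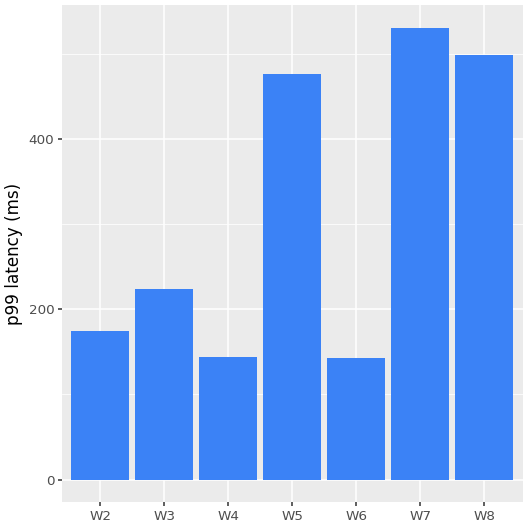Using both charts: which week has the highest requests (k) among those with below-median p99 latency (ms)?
W6

Chart 2 median p99 latency (ms) ≈ 200; below-median weeks: W2, W4, W6. Among those, W6 has the highest requests (k) (≈ 900).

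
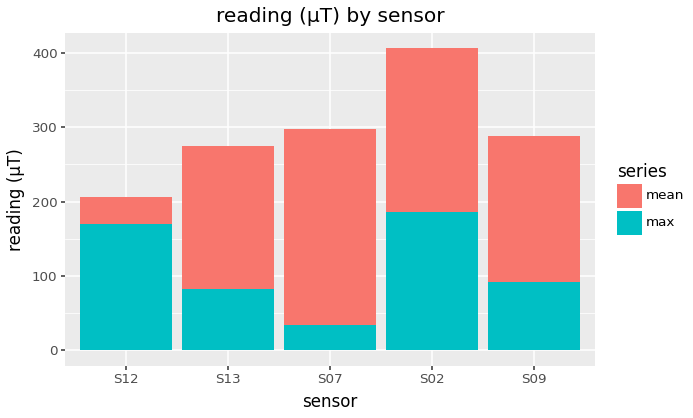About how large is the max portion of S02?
max top ≈ 200, bottom ≈ 0; segment ≈ 200.

≈ 200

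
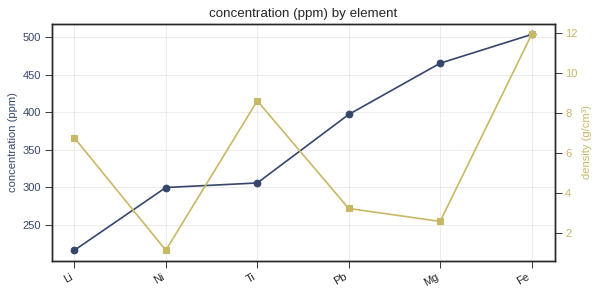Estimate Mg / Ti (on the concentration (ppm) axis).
≈ 1.58×

Mg ≈ 475, Ti ≈ 300; 475/300 ≈ 1.58.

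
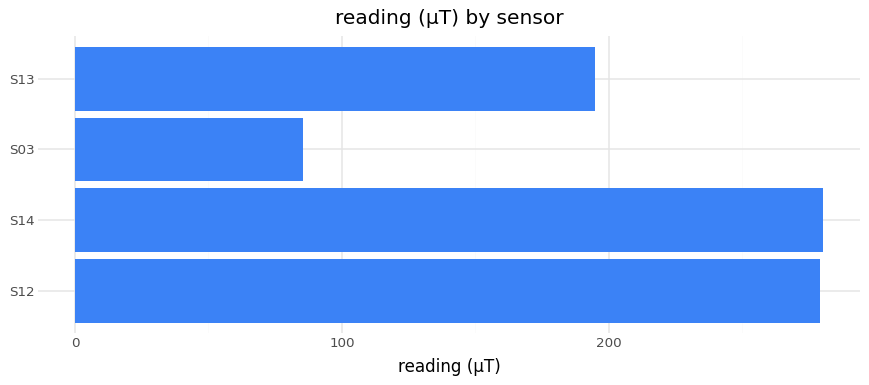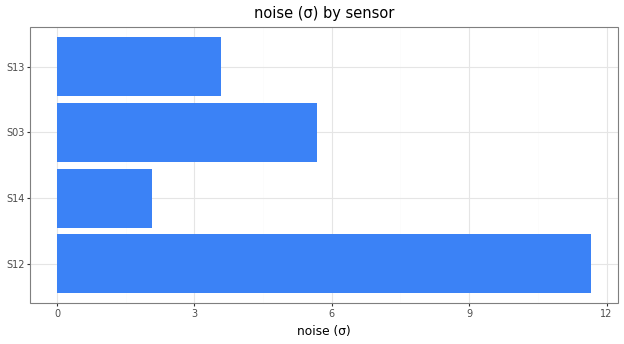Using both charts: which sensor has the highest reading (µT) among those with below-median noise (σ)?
Chart 2 median noise (σ) ≈ 4; below-median sensors: S14, S13. Among those, S14 has the highest reading (µT) (≈ 300).

S14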